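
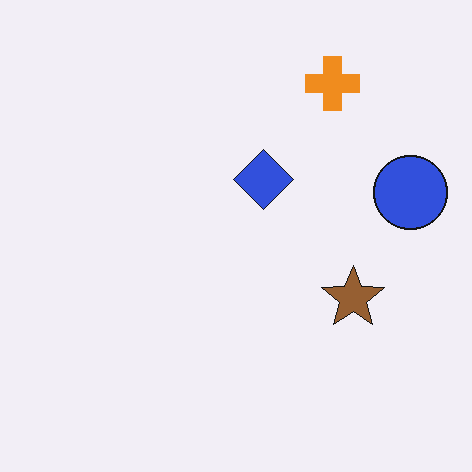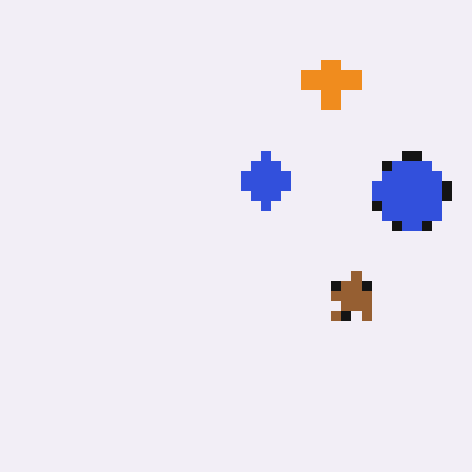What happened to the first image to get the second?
This is the original image heavily pixelated into large blocks.

Shapes are reduced to large square blocks; fine edges and outlines are lost — a downscale-then-upscale (mosaic) effect.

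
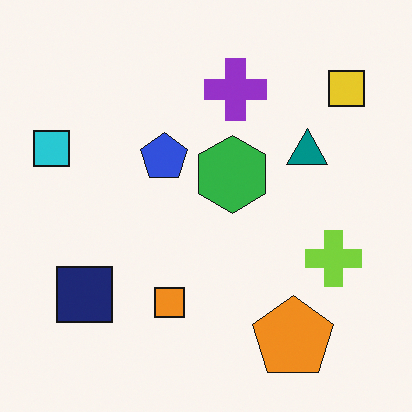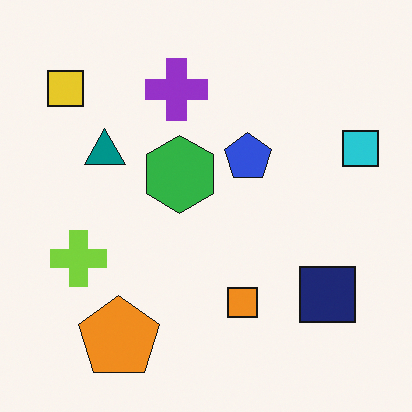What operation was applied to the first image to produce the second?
This is the original image flipped horizontally (left ↔ right).

The cyan square is in the left of the first image and the right of the second — shapes on opposite sides of the vertical midline have swapped in a mirror flip.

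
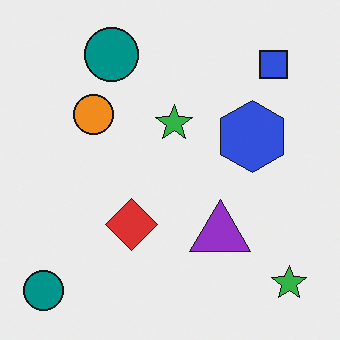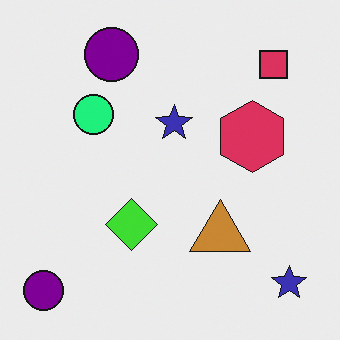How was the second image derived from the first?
This is the original image hue-shifted by a moderate amount.

Every shape's color has rotated by the same amount around the hue wheel — a uniform hue shift.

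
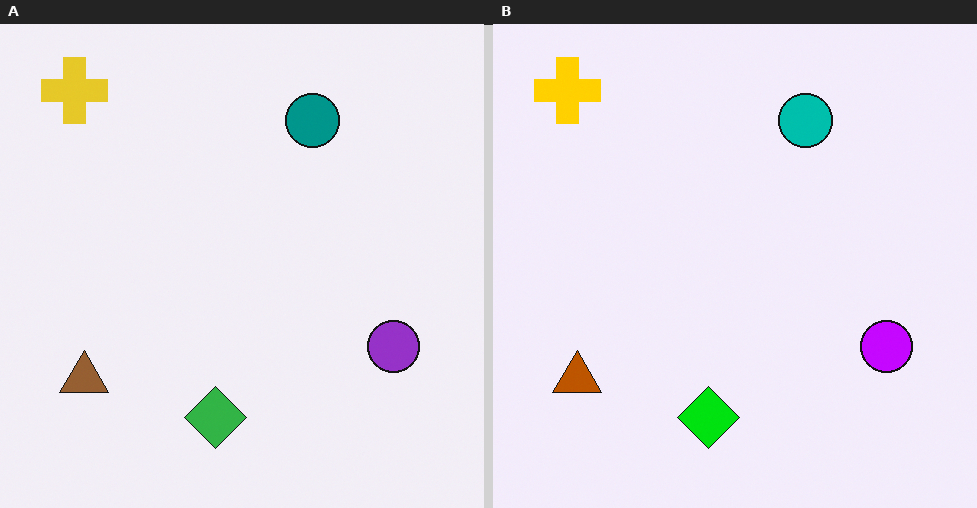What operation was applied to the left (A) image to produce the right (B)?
The transformation is: heavily oversaturated.

All colors are more vivid — a global saturation change.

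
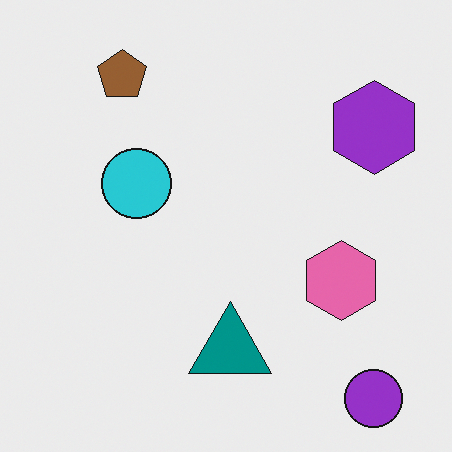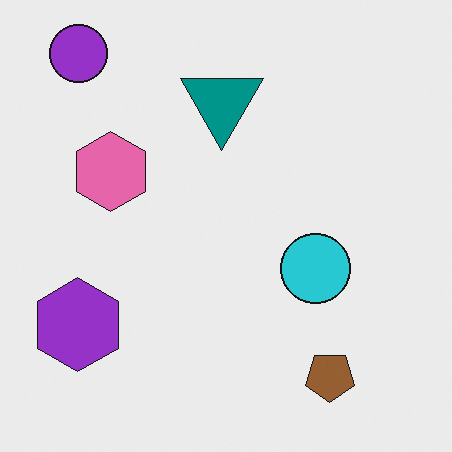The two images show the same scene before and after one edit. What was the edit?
The transformation is: rotated 180°.

The purple circle sits in the bottom-right of the first image and the top-left of the second — consistent with a whole-image 180° rotation.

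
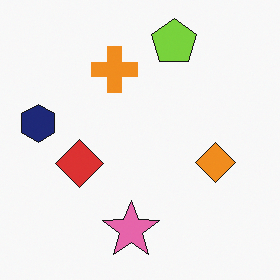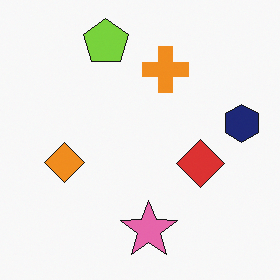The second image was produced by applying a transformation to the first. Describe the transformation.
It was flipped horizontally (left ↔ right).

The navy hexagon is in the left of the first image and the right of the second — shapes on opposite sides of the vertical midline have swapped in a mirror flip.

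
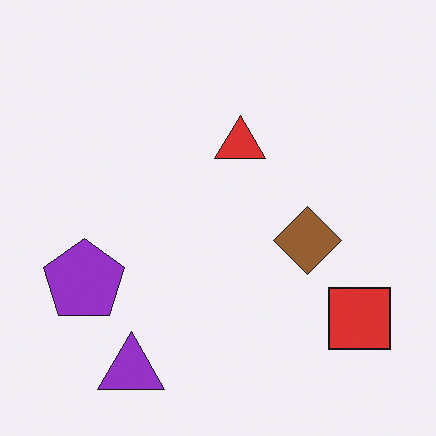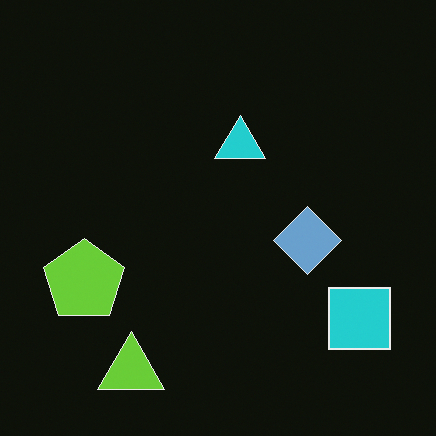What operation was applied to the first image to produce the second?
The image was color-inverted (negative).

The light background has become dark and every shape's color is its complement — a photographic negative.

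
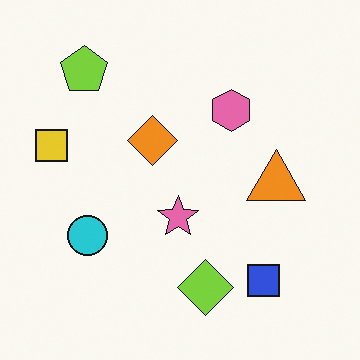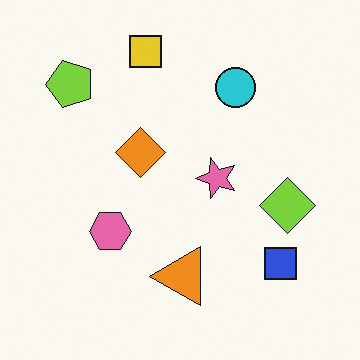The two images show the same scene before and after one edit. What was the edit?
It was transposed (reflected across the top-left ↔ bottom-right diagonal).

Shapes have swapped their row and column positions — what was in the top-right is now in the bottom-left — a diagonal reflection.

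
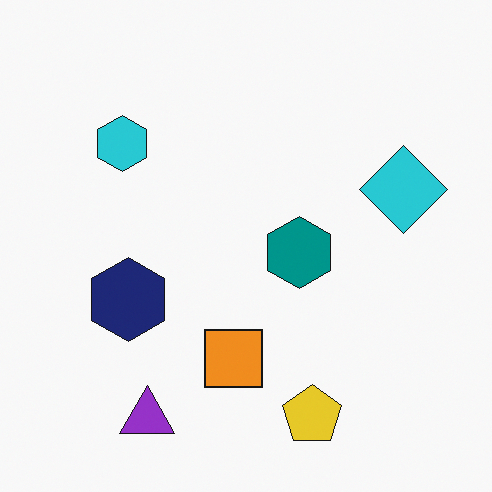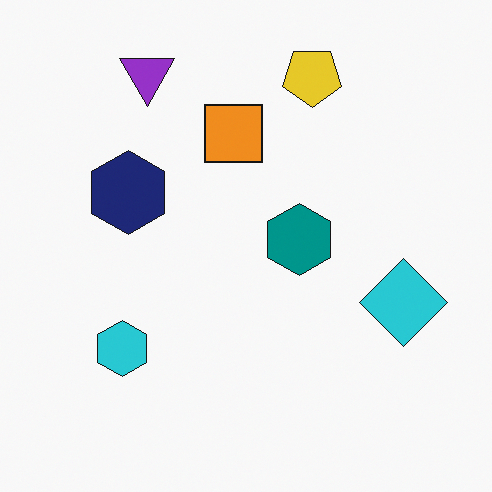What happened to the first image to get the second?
The transformation is: flipped vertically (top ↔ bottom).

The purple triangle is in the bottom-left of the first image and the top-left of the second — shapes on opposite sides of the horizontal midline have swapped in a mirror flip.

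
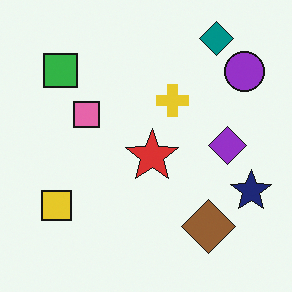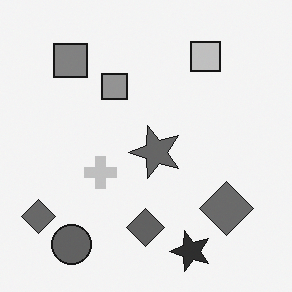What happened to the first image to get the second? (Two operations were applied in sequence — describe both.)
Converted to grayscale, then transposed (reflected across the top-left ↔ bottom-right diagonal).

All color is removed — every shape is now a shade of grey. Shapes have swapped their row and column positions — what was in the top-right is now in the bottom-left — a diagonal reflection.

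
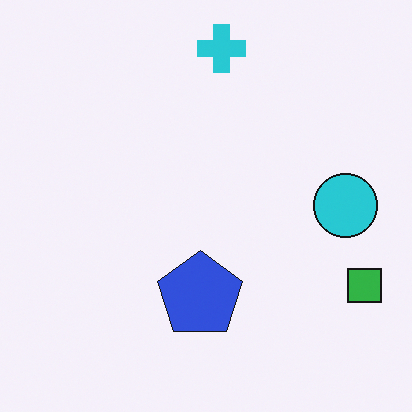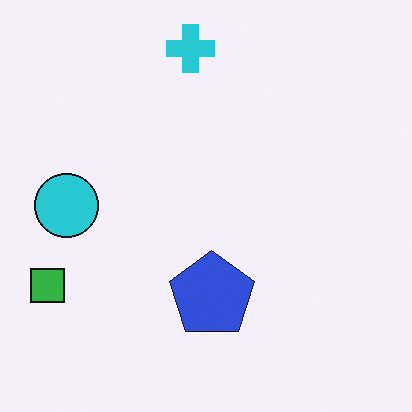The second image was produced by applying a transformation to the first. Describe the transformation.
It was flipped horizontally (left ↔ right).

The green square is in the bottom-right of the first image and the bottom-left of the second — shapes on opposite sides of the vertical midline have swapped in a mirror flip.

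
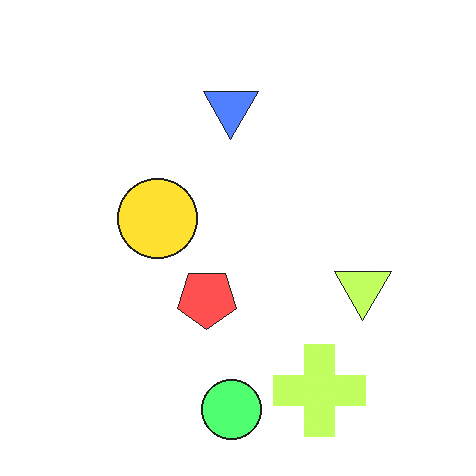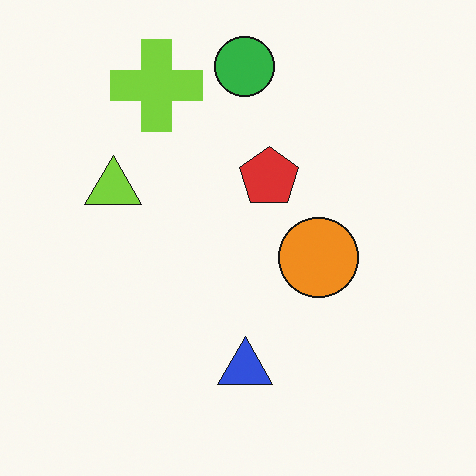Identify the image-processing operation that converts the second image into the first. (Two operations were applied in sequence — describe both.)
The transformation is: rotated 180°, then brightened a lot.

The lime cross sits in the top-left of the second image and the bottom-right of the first — consistent with a whole-image 180° rotation. Every pixel — background and shapes alike — is uniformly brightened.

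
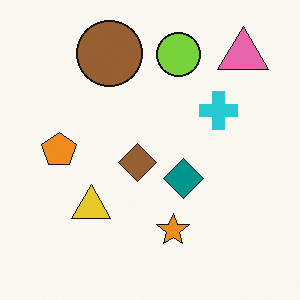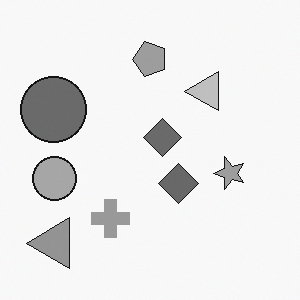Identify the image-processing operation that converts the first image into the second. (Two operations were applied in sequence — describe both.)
The image was converted to grayscale, then transposed (reflected across the top-left ↔ bottom-right diagonal).

All color is removed — every shape is now a shade of grey. Shapes have swapped their row and column positions — what was in the top-right is now in the bottom-left — a diagonal reflection.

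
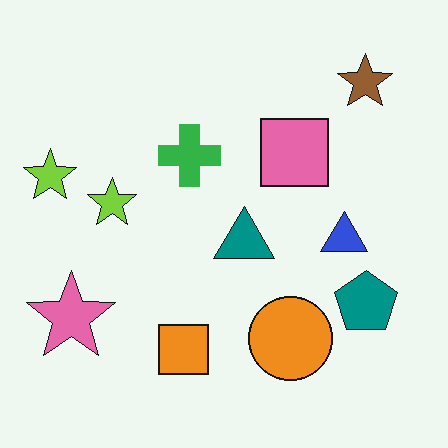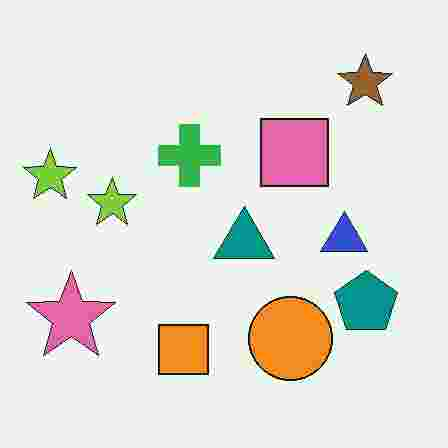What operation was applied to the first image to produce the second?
The transformation is: degraded with heavy JPEG compression.

Blocky 8×8 compression artifacts appear around shape edges and the flat background shows ringing — characteristic JPEG degradation.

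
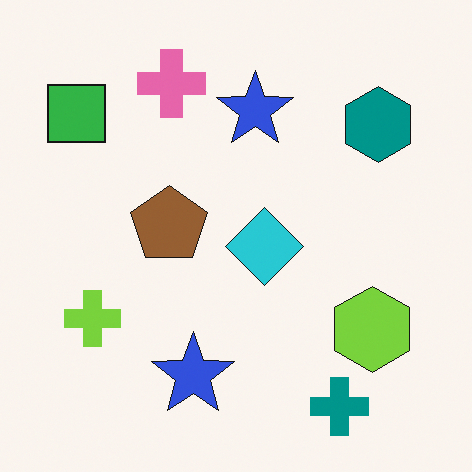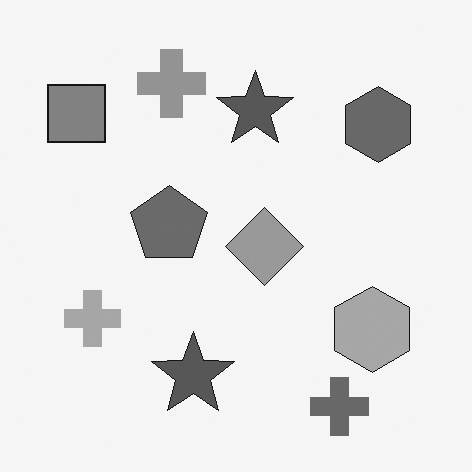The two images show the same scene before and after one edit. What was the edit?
This is the original image converted to grayscale.

All color is removed — every shape is now a shade of grey.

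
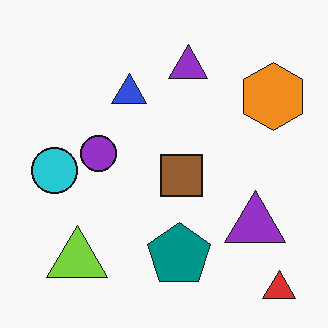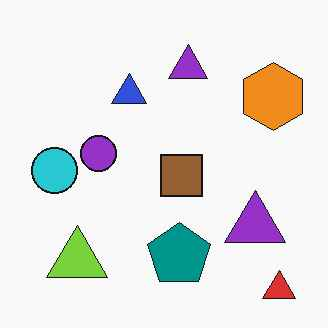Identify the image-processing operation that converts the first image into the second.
JPEG-compressed with visible artifacts.

Blocky 8×8 compression artifacts appear around shape edges and the flat background shows ringing — characteristic JPEG degradation.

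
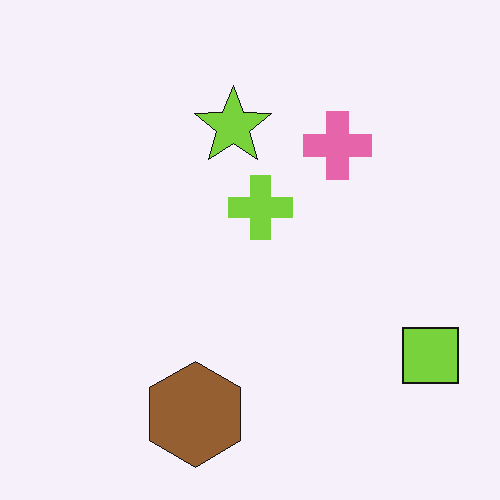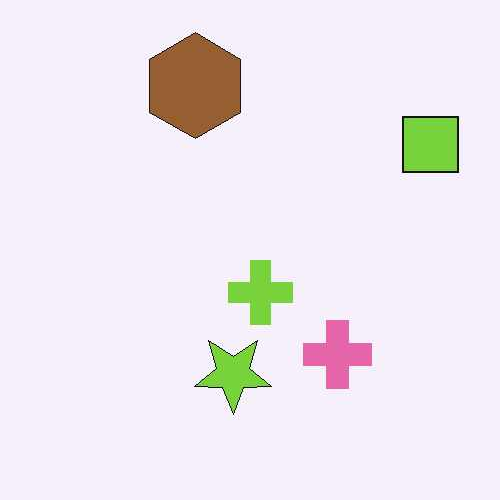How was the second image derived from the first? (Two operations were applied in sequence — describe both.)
The transformation is: JPEG-compressed with visible artifacts, then flipped vertically (top ↔ bottom).

Blocky 8×8 compression artifacts appear around shape edges and the flat background shows ringing — characteristic JPEG degradation. The brown hexagon is in the bottom of the first image and the top of the second — shapes on opposite sides of the horizontal midline have swapped in a mirror flip.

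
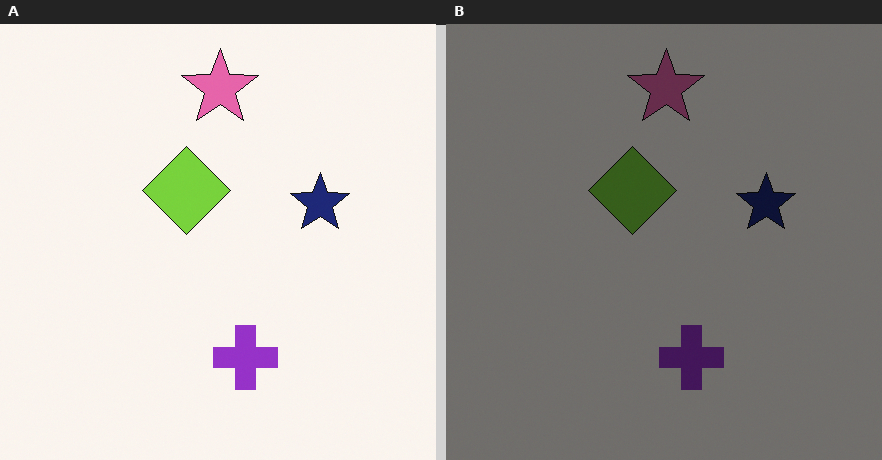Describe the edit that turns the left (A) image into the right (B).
Noticeably darkened.

Every pixel — background and shapes alike — is uniformly darkened.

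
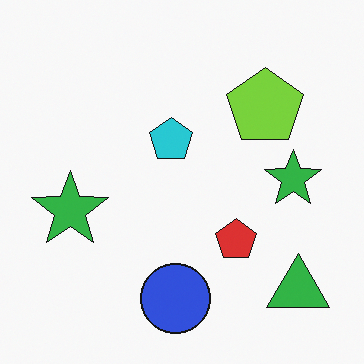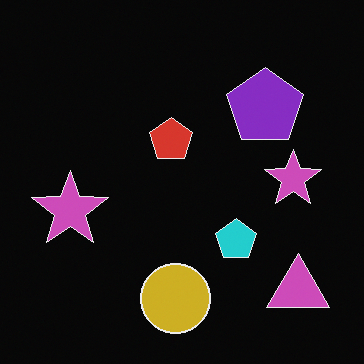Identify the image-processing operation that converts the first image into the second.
The transformation is: color-inverted (negative).

The light background has become dark and every shape's color is its complement — a photographic negative.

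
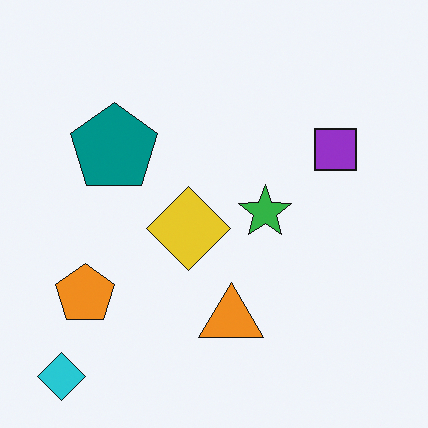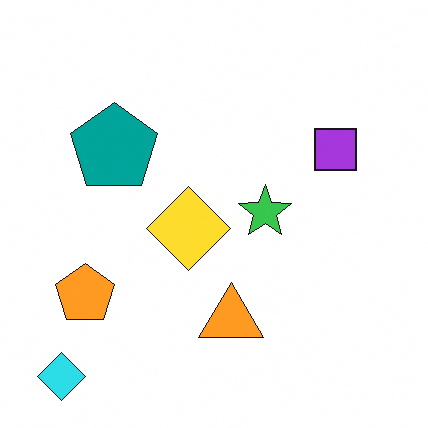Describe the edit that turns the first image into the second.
The transformation is: brightened a little.

Every pixel — background and shapes alike — is uniformly brightened.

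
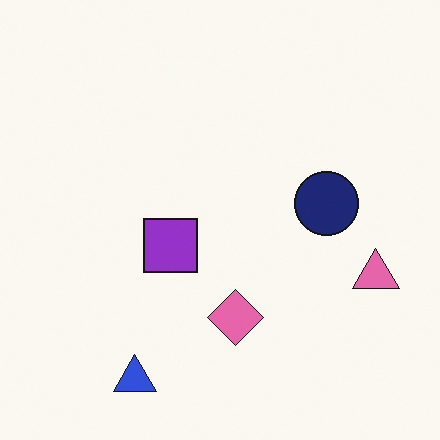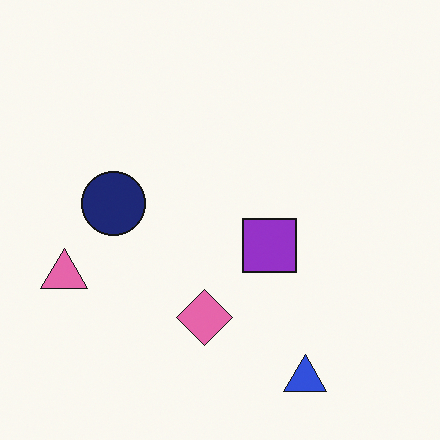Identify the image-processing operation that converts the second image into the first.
The first image is the second flipped horizontally (left ↔ right).

The pink triangle is in the left of the second image and the right of the first — shapes on opposite sides of the vertical midline have swapped in a mirror flip.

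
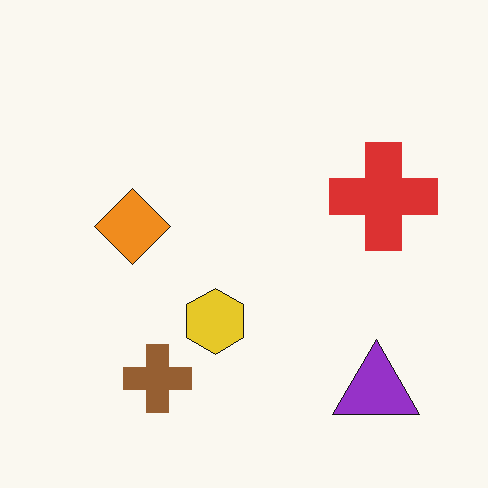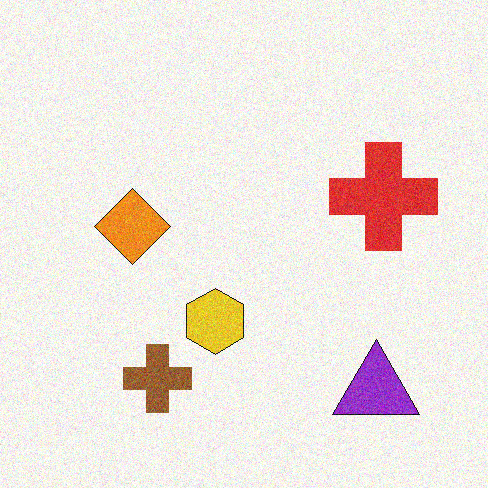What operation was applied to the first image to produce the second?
This is the original image degraded with moderate additive noise.

Random speckle covers the whole image, including the flat background.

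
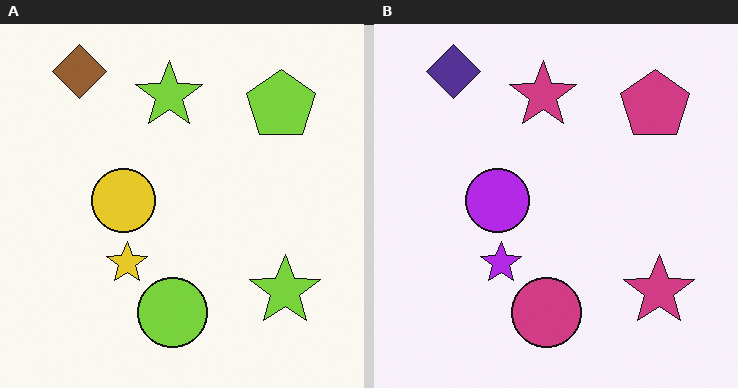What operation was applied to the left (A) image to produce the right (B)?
The transformation is: hue-shifted by a large amount.

Every shape's color has rotated by the same amount around the hue wheel — a uniform hue shift.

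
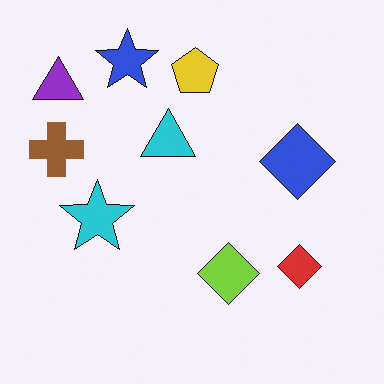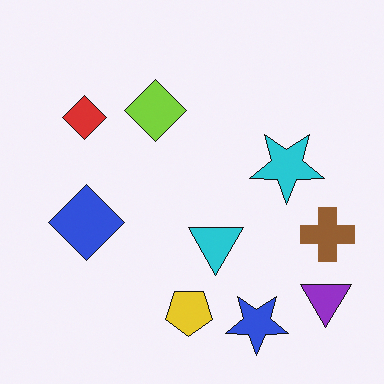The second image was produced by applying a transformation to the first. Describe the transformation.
This is the original image rotated 180°.

The purple triangle sits in the top-left of the first image and the bottom-right of the second — consistent with a whole-image 180° rotation.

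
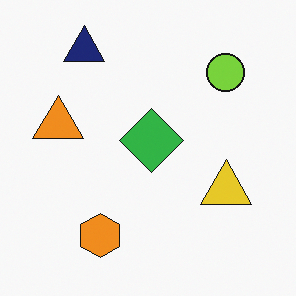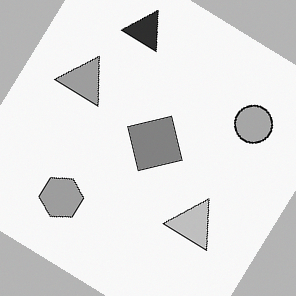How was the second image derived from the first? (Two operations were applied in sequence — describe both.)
The second image is the first converted to grayscale, then rotated clockwise by a large amount — several tens of degrees.

All color is removed — every shape is now a shade of grey. Every shape is tilted by the same angle and the image corners show triangular fill wedges — a whole-image rotation by a non-right angle.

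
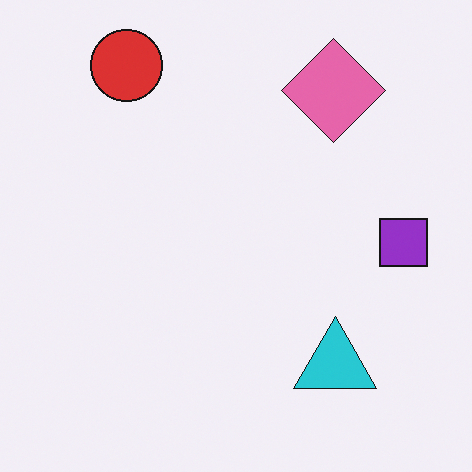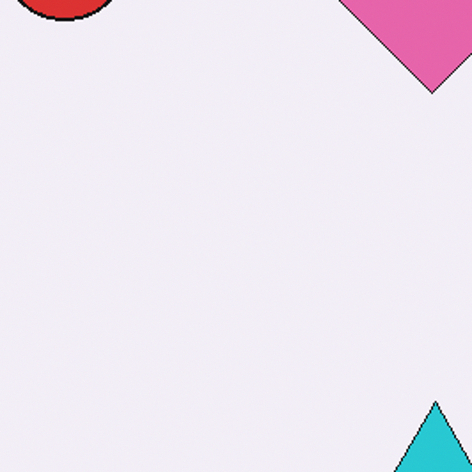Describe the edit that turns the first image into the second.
The image was cropped tightly and scaled back up.

The visible shapes are larger and the field of view is narrower; shapes near the original edges may be partly or wholly outside the frame — a crop-and-rescale.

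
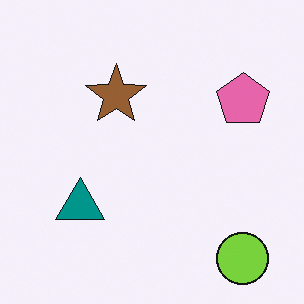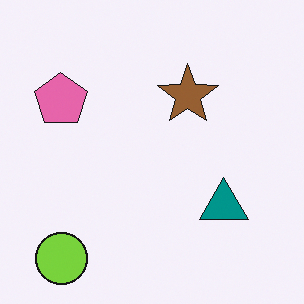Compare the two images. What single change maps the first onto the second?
Flipped horizontally (left ↔ right).

The pink pentagon is in the top-right of the first image and the top-left of the second — shapes on opposite sides of the vertical midline have swapped in a mirror flip.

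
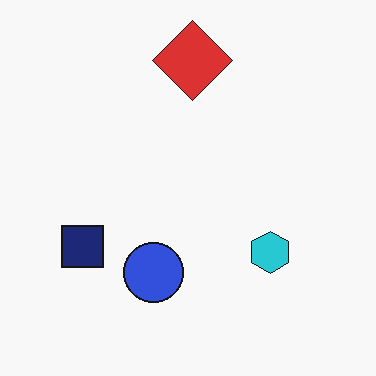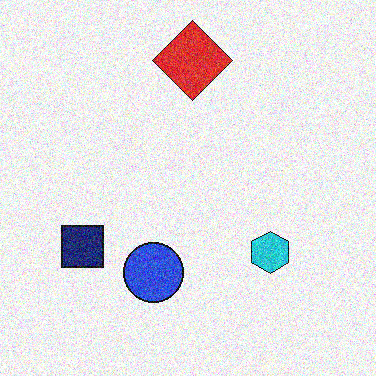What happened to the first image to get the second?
The second image is the first degraded with a thick layer of grain.

Random speckle covers the whole image, including the flat background.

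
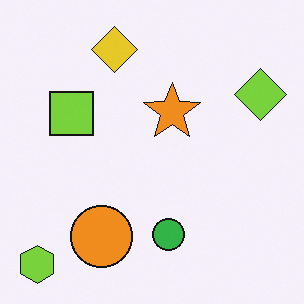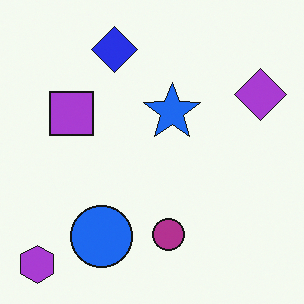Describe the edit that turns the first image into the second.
The image was hue-shifted by a large amount.

Every shape's color has rotated by the same amount around the hue wheel — a uniform hue shift.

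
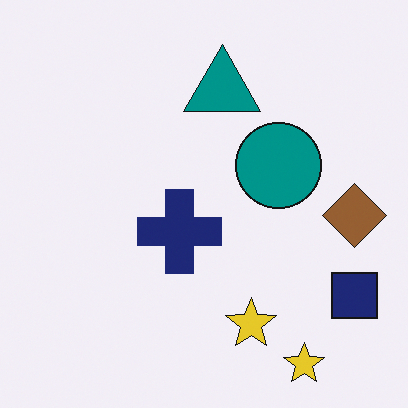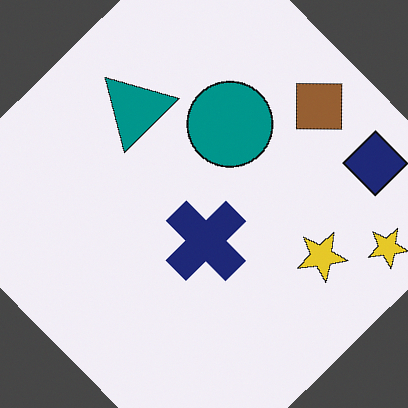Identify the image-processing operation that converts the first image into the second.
The second image is the first rotated counter-clockwise by a large amount — several tens of degrees.

Every shape is tilted by the same angle and the image corners show triangular fill wedges — a whole-image rotation by a non-right angle.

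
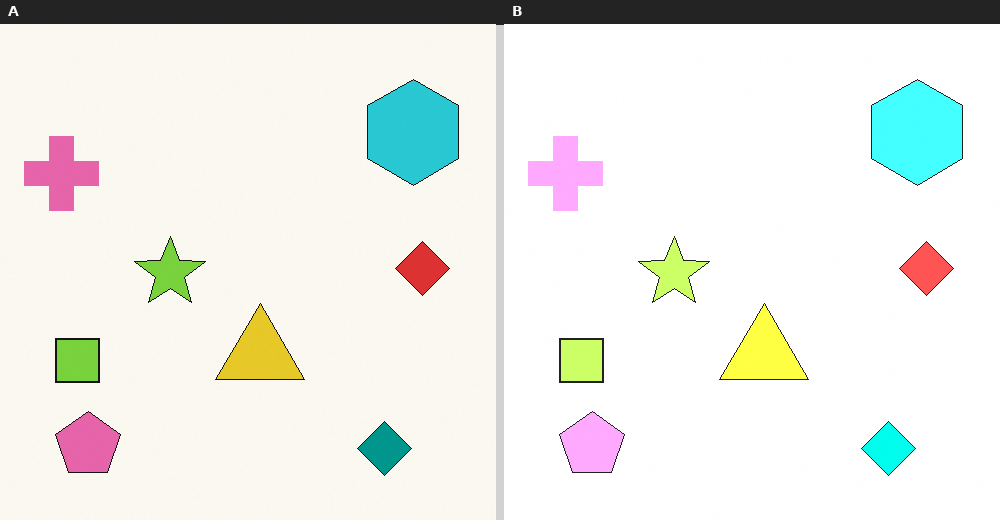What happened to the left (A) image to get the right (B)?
Noticeably brightened.

Every pixel — background and shapes alike — is uniformly brightened.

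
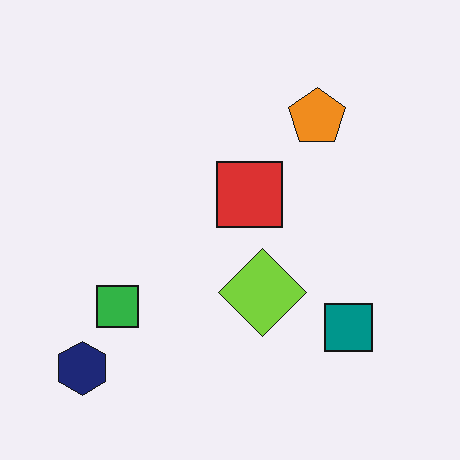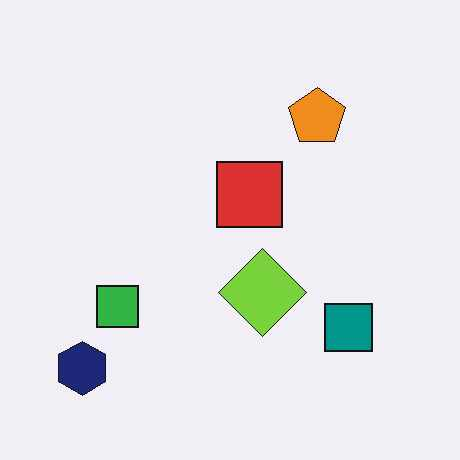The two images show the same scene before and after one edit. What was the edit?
The second image is the first JPEG-compressed with visible artifacts.

Blocky 8×8 compression artifacts appear around shape edges and the flat background shows ringing — characteristic JPEG degradation.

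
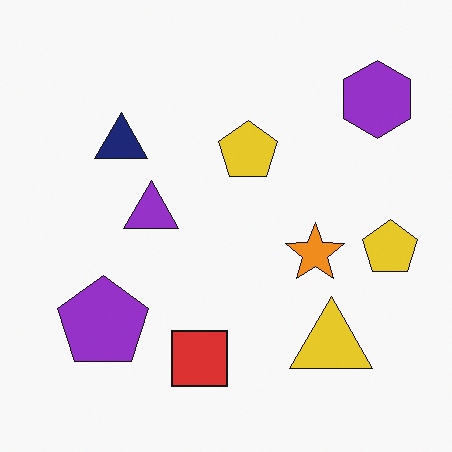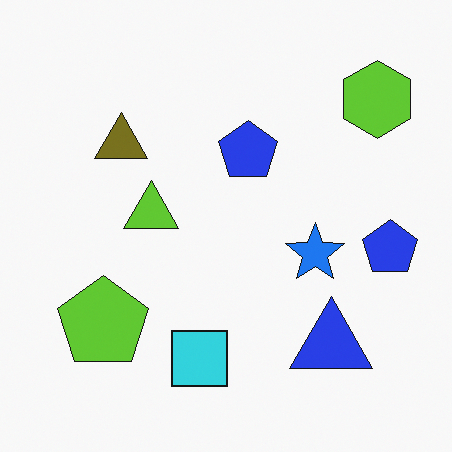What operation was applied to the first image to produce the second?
The image was hue-shifted through roughly half the color wheel.

Every shape's color has rotated by the same amount around the hue wheel — a uniform hue shift.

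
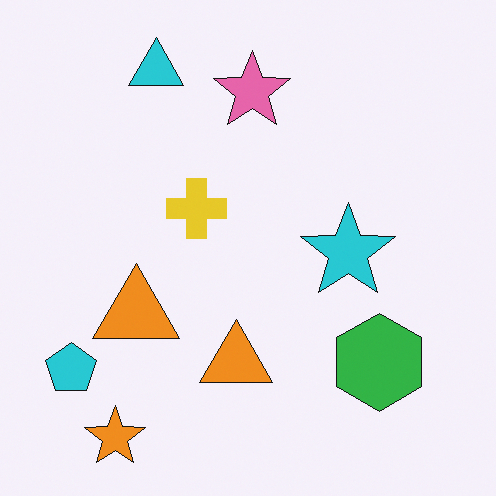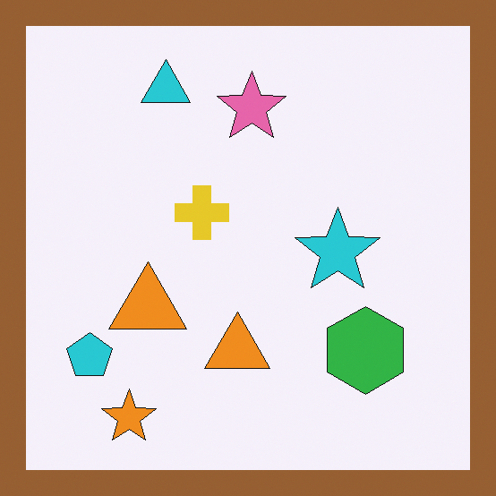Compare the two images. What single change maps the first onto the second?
Framed with a brown border.

A solid brown frame runs around the edge of the second image, with the content slightly shrunk inside it.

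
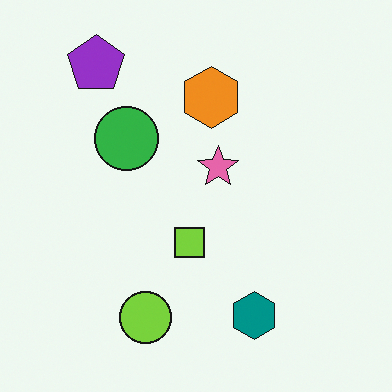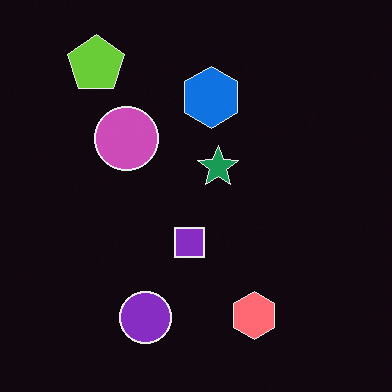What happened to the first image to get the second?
The image was color-inverted (negative).

The light background has become dark and every shape's color is its complement — a photographic negative.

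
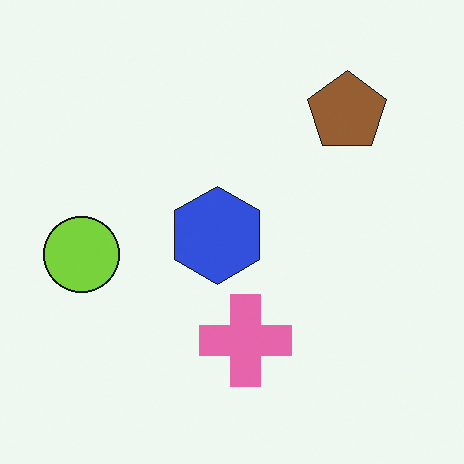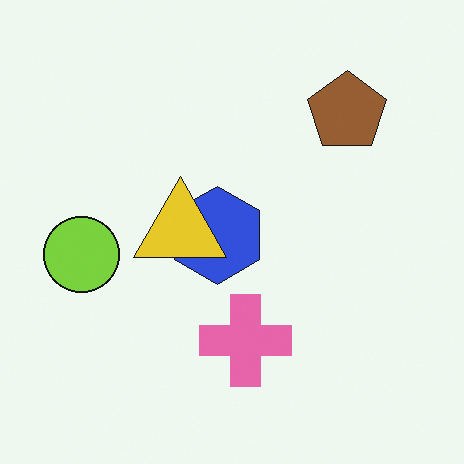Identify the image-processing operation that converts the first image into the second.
The second image is the first overlaid with an additional yellow triangle.

A yellow triangle appears in the second image that is absent from the first.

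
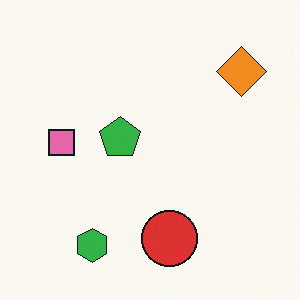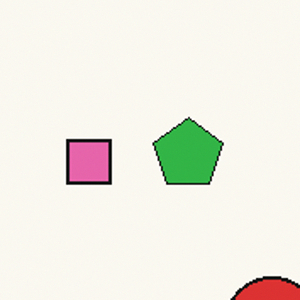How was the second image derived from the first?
This is the original image cropped tightly and scaled back up.

The visible shapes are larger and the field of view is narrower; shapes near the original edges may be partly or wholly outside the frame — a crop-and-rescale.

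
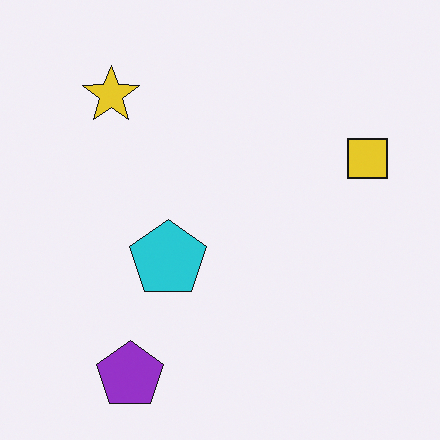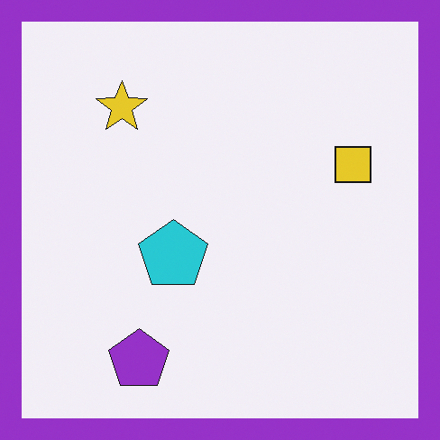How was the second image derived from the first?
It was framed with a purple border.

A solid purple frame runs around the edge of the second image, with the content slightly shrunk inside it.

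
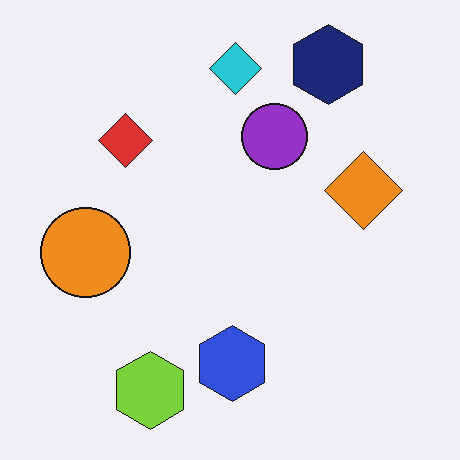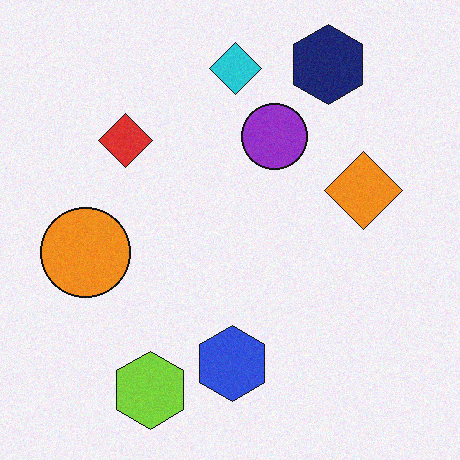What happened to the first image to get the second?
Degraded with subtle gaussian noise.

Random speckle covers the whole image, including the flat background.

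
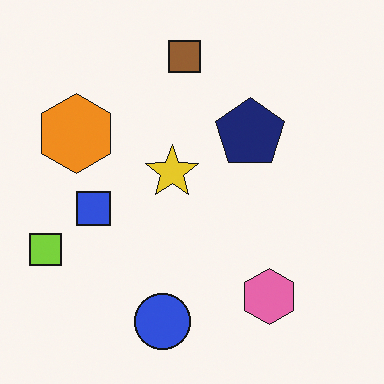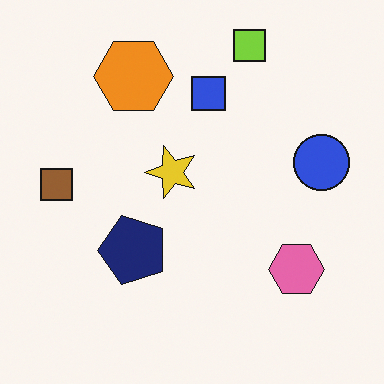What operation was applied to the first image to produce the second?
The image was transposed (reflected across the top-left ↔ bottom-right diagonal).

Shapes have swapped their row and column positions — what was in the top-right is now in the bottom-left — a diagonal reflection.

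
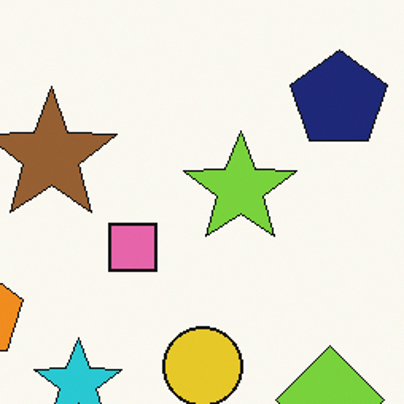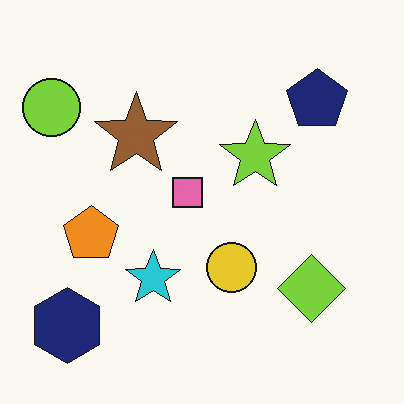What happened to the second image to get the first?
The first image is the second cropped to a modestly smaller region and rescaled.

The visible shapes are larger and the field of view is narrower; shapes near the original edges may be partly or wholly outside the frame — a crop-and-rescale.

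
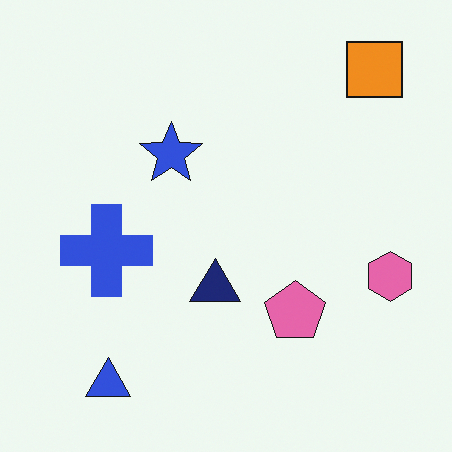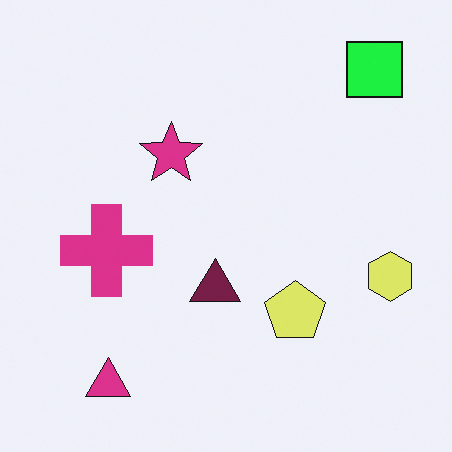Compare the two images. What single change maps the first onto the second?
The image was hue-shifted by a moderate amount.

Every shape's color has rotated by the same amount around the hue wheel — a uniform hue shift.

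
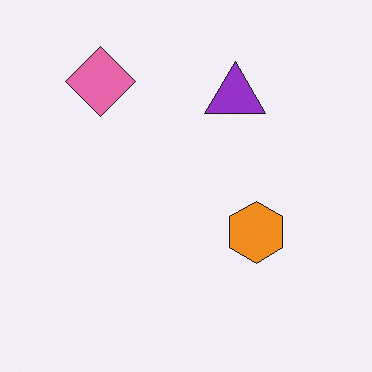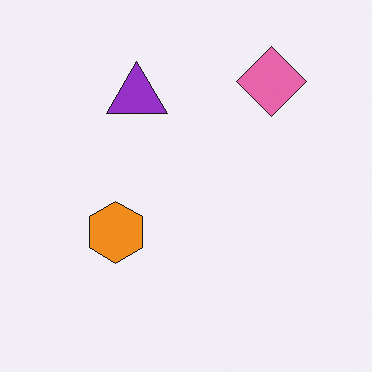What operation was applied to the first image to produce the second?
The transformation is: flipped horizontally (left ↔ right).

The pink diamond is in the top-left of the first image and the top-right of the second — shapes on opposite sides of the vertical midline have swapped in a mirror flip.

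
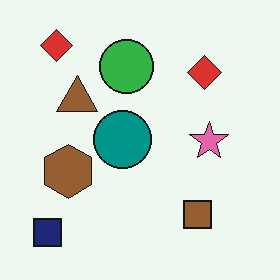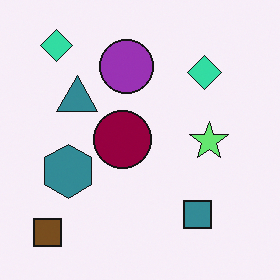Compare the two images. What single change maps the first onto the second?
Hue-shifted by a large amount.

Every shape's color has rotated by the same amount around the hue wheel — a uniform hue shift.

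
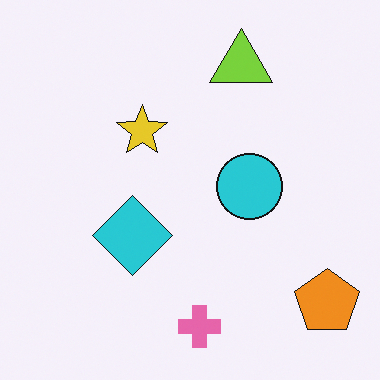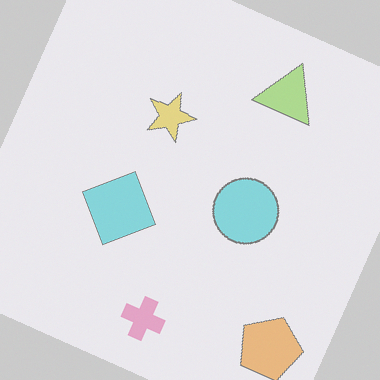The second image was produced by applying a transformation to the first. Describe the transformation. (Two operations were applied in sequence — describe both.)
The image was rotated clockwise by a clearly visible amount, then washed out (contrast reduced).

Every shape is tilted by the same angle and the image corners show triangular fill wedges — a whole-image rotation by a non-right angle. Tones are pushed toward mid-grey across the whole image — a global contrast change.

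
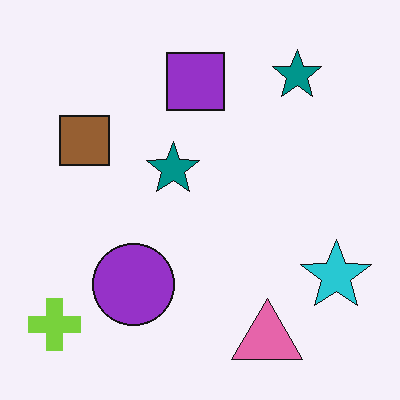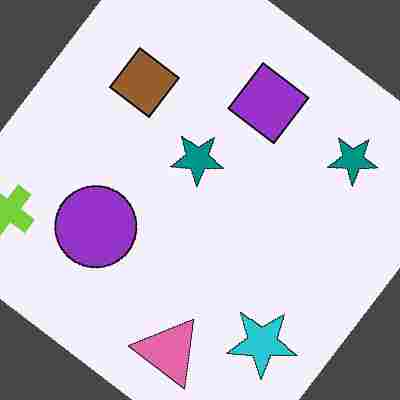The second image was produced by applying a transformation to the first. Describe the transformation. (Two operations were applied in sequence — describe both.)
It was rotated clockwise by a large amount — several tens of degrees, then degraded with heavy JPEG compression.

Every shape is tilted by the same angle and the image corners show triangular fill wedges — a whole-image rotation by a non-right angle. Blocky 8×8 compression artifacts appear around shape edges and the flat background shows ringing — characteristic JPEG degradation.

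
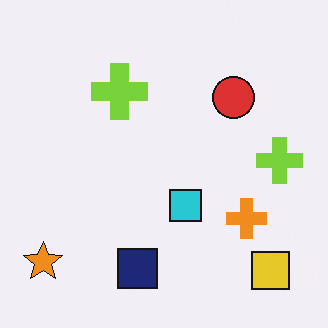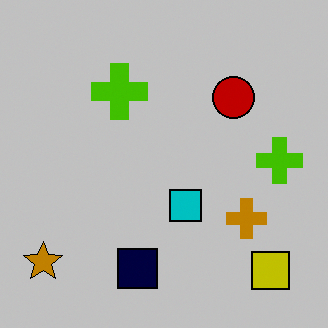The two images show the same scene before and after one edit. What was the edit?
It was heavily posterized to just a handful of flat colors.

Each flat color has snapped to a coarser quantized level — most visibly, the near-white background has dropped to a flat grey.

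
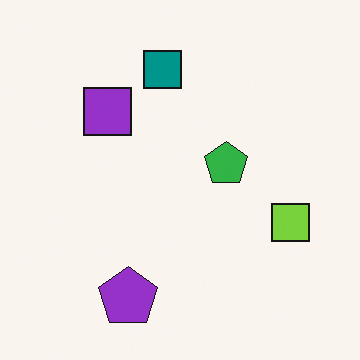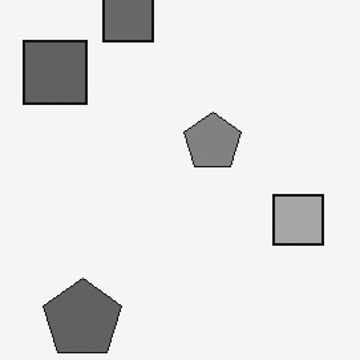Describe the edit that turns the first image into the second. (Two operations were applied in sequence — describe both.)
The image was cropped to a modestly smaller region and rescaled, then converted to grayscale.

The visible shapes are larger and the field of view is narrower; shapes near the original edges may be partly or wholly outside the frame — a crop-and-rescale. All color is removed — every shape is now a shade of grey.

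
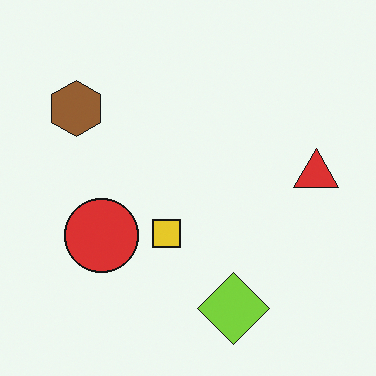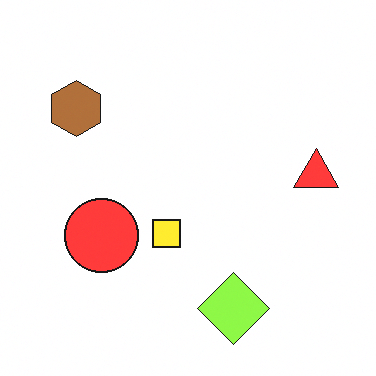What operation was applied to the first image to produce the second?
Brightened a little.

Every pixel — background and shapes alike — is uniformly brightened.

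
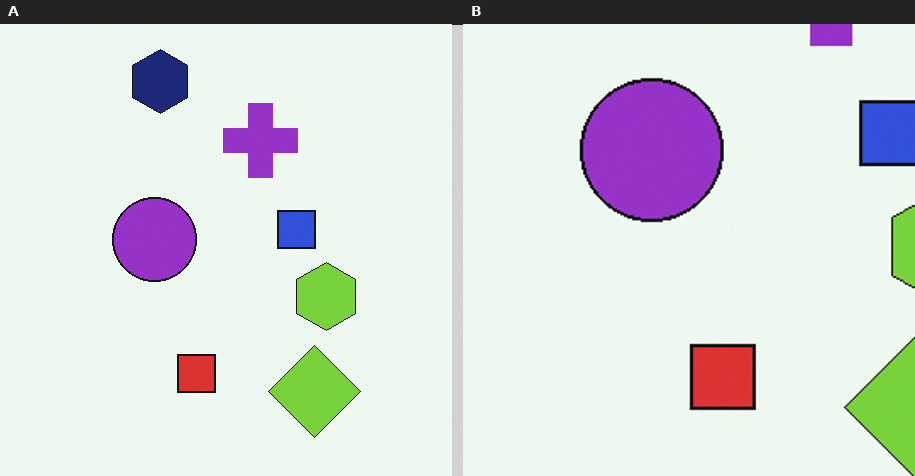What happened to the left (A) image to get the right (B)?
Cropped tightly and scaled back up.

The visible shapes are larger and the field of view is narrower; shapes near the original edges may be partly or wholly outside the frame — a crop-and-rescale.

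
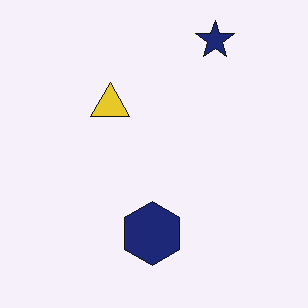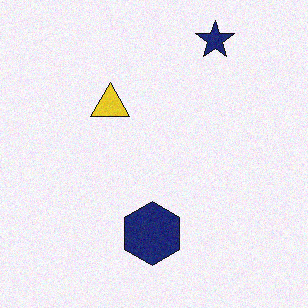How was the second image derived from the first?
The transformation is: degraded with subtle gaussian noise.

Random speckle covers the whole image, including the flat background.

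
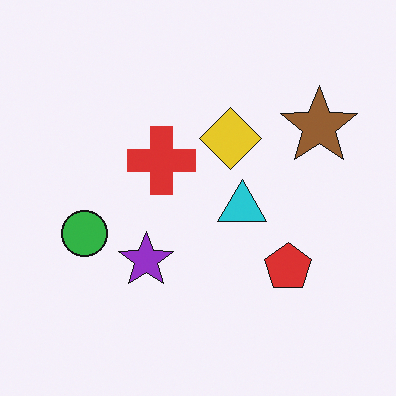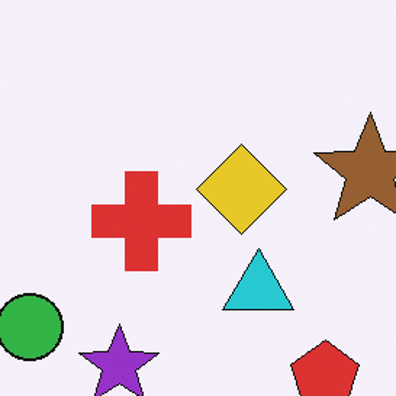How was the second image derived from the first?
It was cropped to a modestly smaller region and rescaled.

The visible shapes are larger and the field of view is narrower; shapes near the original edges may be partly or wholly outside the frame — a crop-and-rescale.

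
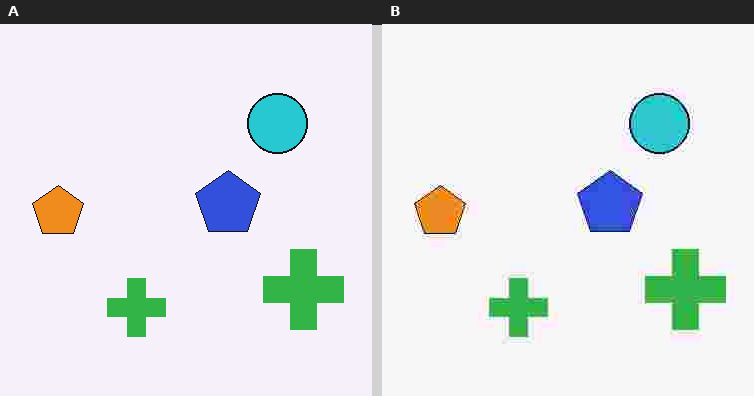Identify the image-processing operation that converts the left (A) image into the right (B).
The image was degraded with heavy JPEG compression.

Blocky 8×8 compression artifacts appear around shape edges and the flat background shows ringing — characteristic JPEG degradation.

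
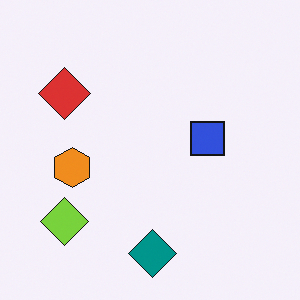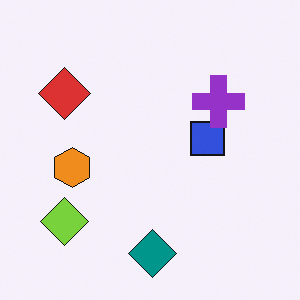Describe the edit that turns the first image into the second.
It was overlaid with an additional purple cross.

A purple cross appears in the second image that is absent from the first.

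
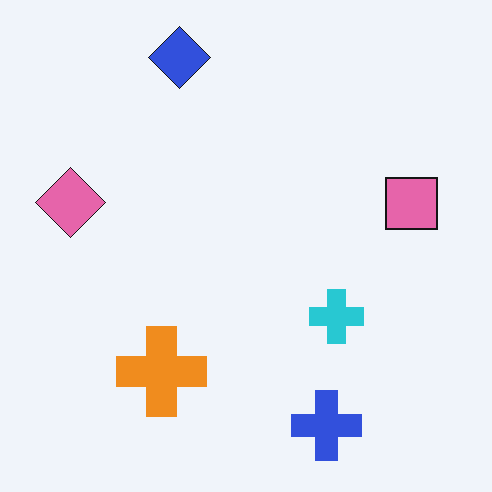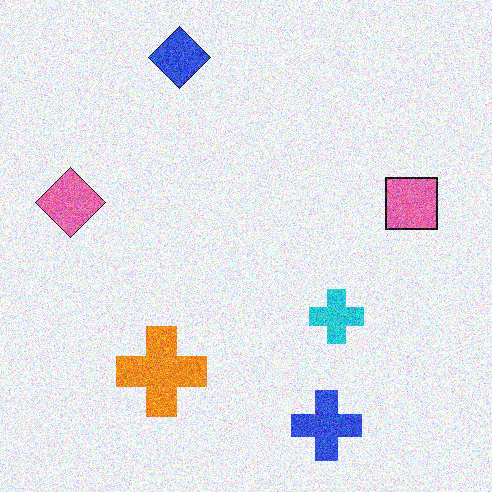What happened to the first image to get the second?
It was degraded with heavy additive noise.

Random speckle covers the whole image, including the flat background.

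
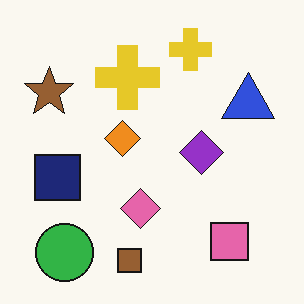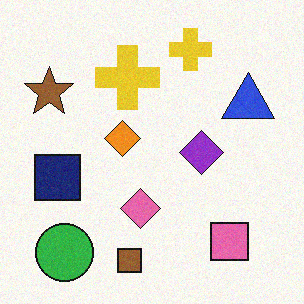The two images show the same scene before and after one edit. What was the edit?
The second image is the first degraded with subtle gaussian noise.

Random speckle covers the whole image, including the flat background.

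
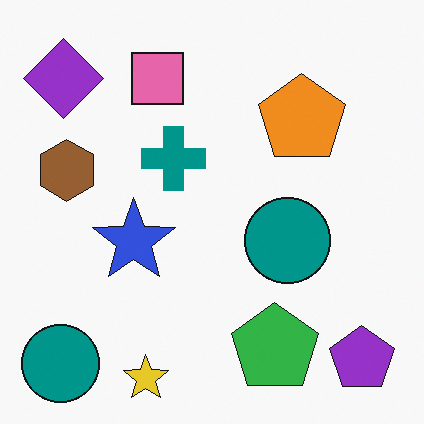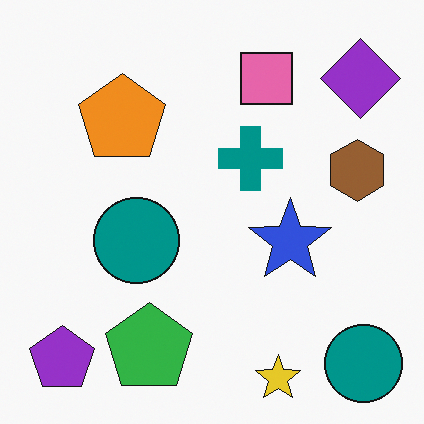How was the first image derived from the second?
Flipped horizontally (left ↔ right).

The purple pentagon is in the bottom-left of the second image and the bottom-right of the first — shapes on opposite sides of the vertical midline have swapped in a mirror flip.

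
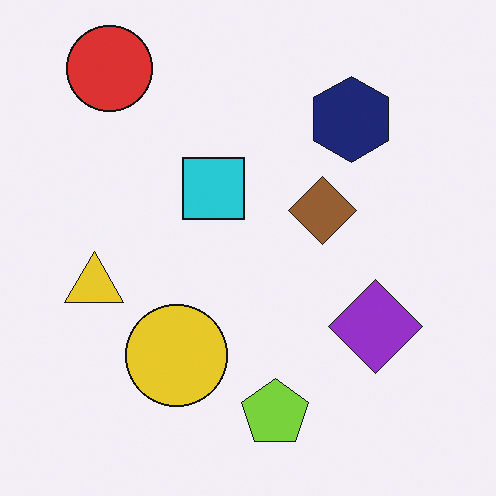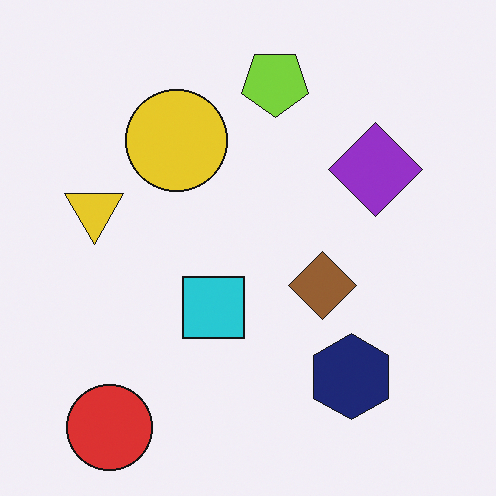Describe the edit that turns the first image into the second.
The image was flipped vertically (top ↔ bottom).

The red circle is in the top-left of the first image and the bottom-left of the second — shapes on opposite sides of the horizontal midline have swapped in a mirror flip.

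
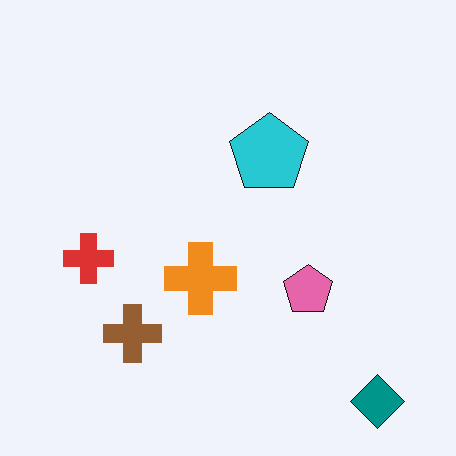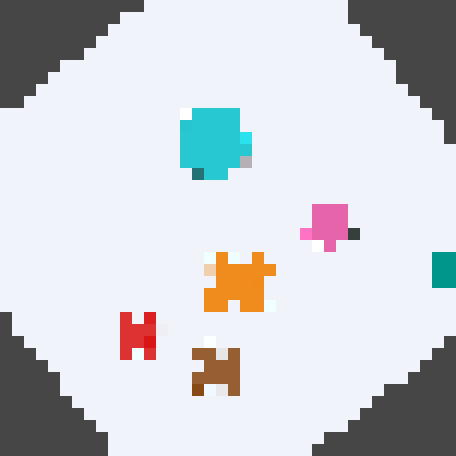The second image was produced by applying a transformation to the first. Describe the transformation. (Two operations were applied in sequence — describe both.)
This is the original image rotated counter-clockwise by a large amount — several tens of degrees, then heavily pixelated into large blocks.

Every shape is tilted by the same angle and the image corners show triangular fill wedges — a whole-image rotation by a non-right angle. Shapes are reduced to large square blocks; fine edges and outlines are lost — a downscale-then-upscale (mosaic) effect.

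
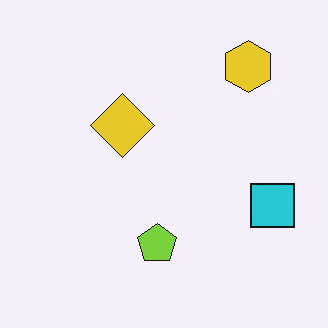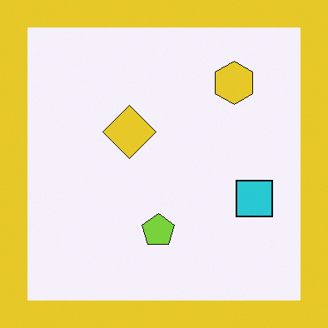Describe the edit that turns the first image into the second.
This is the original image framed with a yellow border.

A solid yellow frame runs around the edge of the second image, with the content slightly shrunk inside it.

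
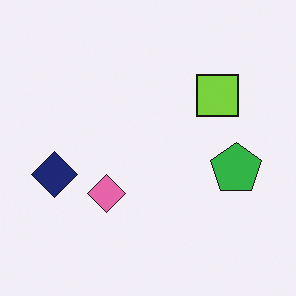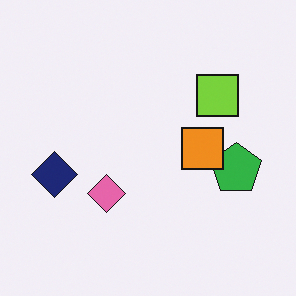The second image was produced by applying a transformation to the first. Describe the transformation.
This is the original image overlaid with an additional orange square.

An orange square appears in the second image that is absent from the first.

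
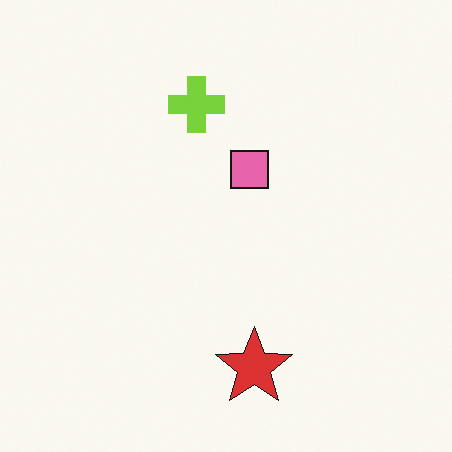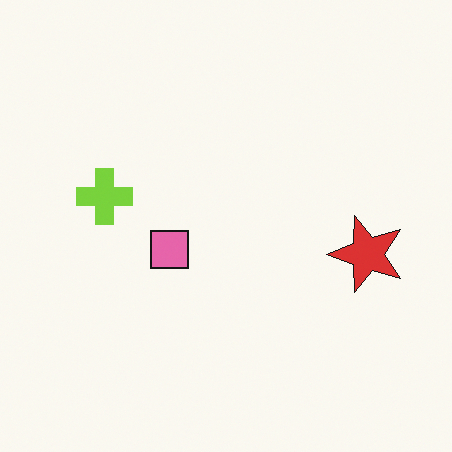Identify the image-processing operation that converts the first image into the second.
This is the original image transposed (reflected across the top-left ↔ bottom-right diagonal).

Shapes have swapped their row and column positions — what was in the top-right is now in the bottom-left — a diagonal reflection.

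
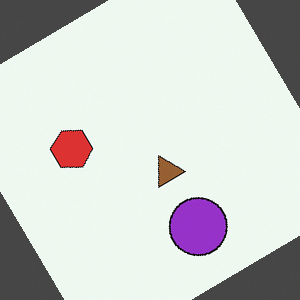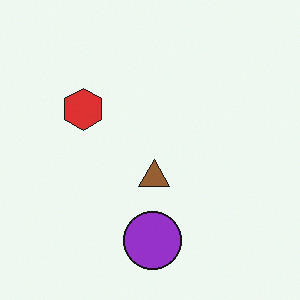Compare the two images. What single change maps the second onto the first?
This is the original image rotated counter-clockwise by a large amount — several tens of degrees.

Every shape is tilted by the same angle and the image corners show triangular fill wedges — a whole-image rotation by a non-right angle.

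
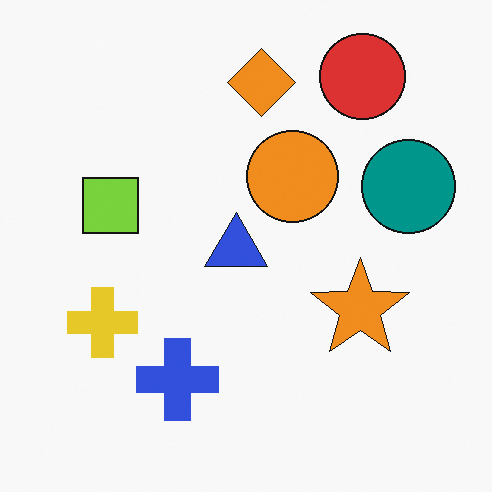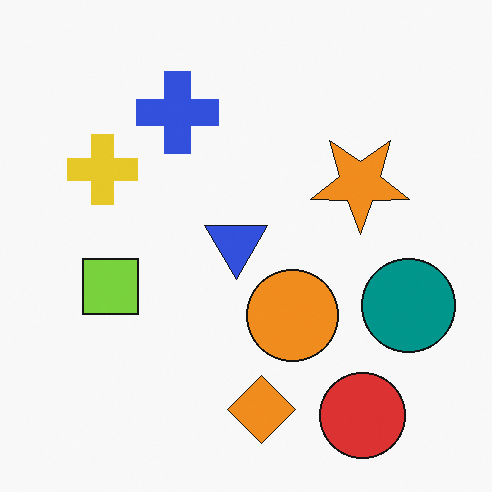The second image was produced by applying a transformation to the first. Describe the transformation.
This is the original image flipped vertically (top ↔ bottom).

The red circle is in the top-right of the first image and the bottom-right of the second — shapes on opposite sides of the horizontal midline have swapped in a mirror flip.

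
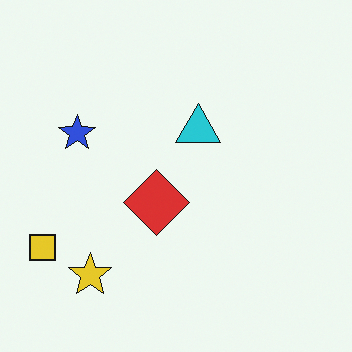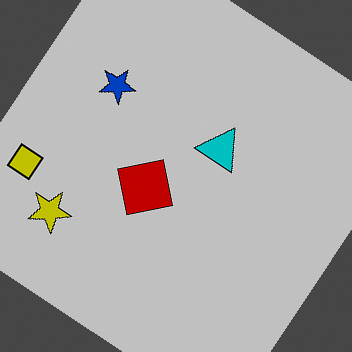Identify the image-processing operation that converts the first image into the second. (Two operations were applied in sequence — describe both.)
The image was heavily posterized to just a handful of flat colors, then rotated clockwise by a large amount — several tens of degrees.

Each flat color has snapped to a coarser quantized level — most visibly, the near-white background has dropped to a flat grey. Every shape is tilted by the same angle and the image corners show triangular fill wedges — a whole-image rotation by a non-right angle.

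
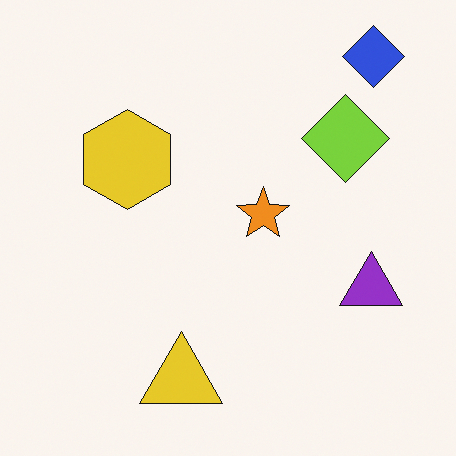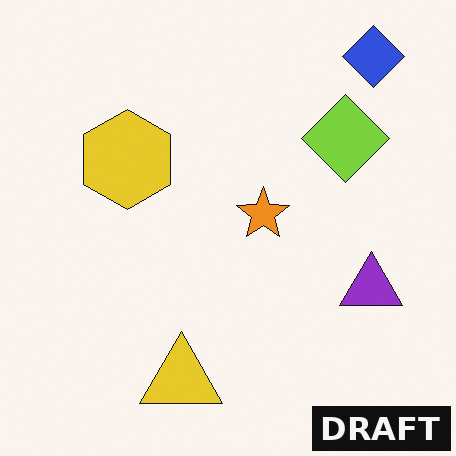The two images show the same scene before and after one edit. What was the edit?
It was watermarked with the text "DRAFT" in the lower-right corner.

A dark label reading "DRAFT" appears in the lower-right corner.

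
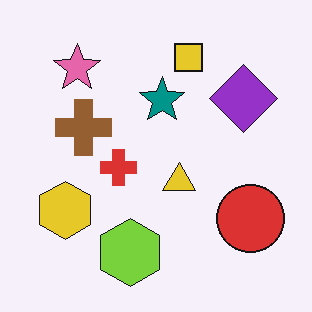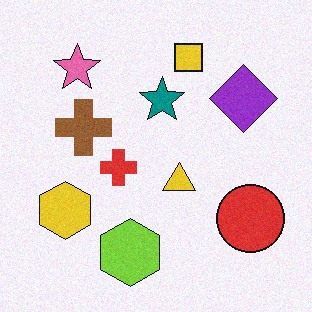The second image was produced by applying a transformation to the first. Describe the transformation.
It was degraded with light additive noise.

Random speckle covers the whole image, including the flat background.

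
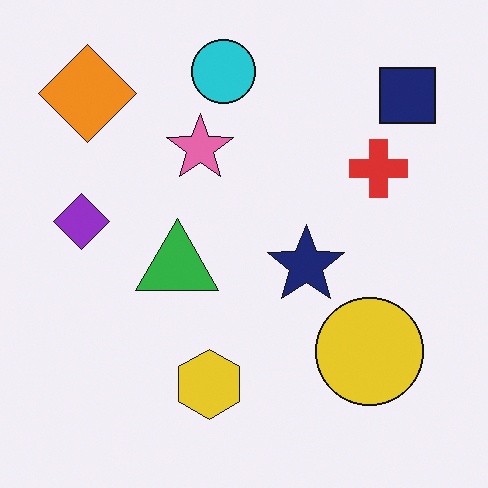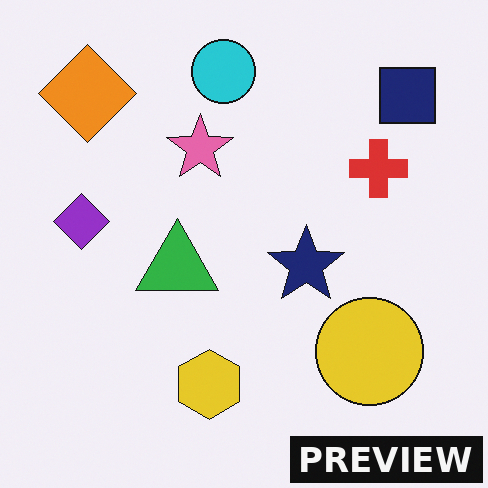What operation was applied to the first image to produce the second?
The transformation is: watermarked with the text "PREVIEW" in the lower-right corner.

A dark label reading "PREVIEW" appears in the lower-right corner.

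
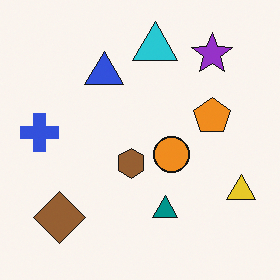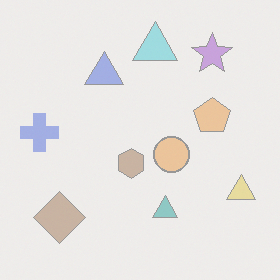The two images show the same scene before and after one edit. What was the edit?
Washed out (contrast reduced).

Tones are pushed toward mid-grey across the whole image — a global contrast change.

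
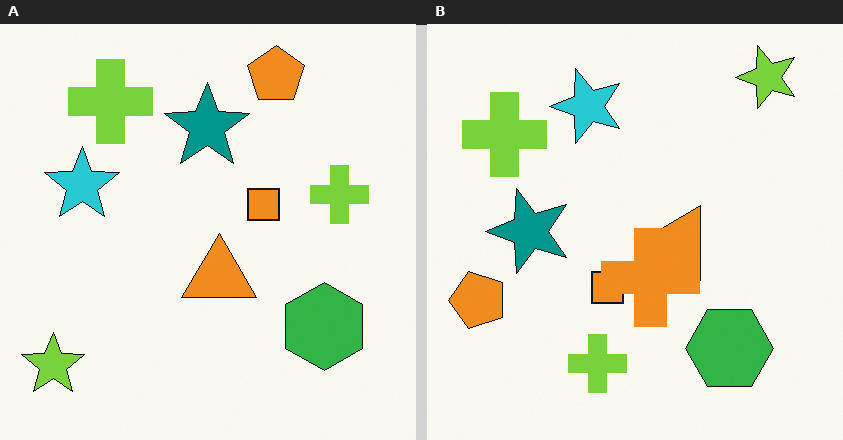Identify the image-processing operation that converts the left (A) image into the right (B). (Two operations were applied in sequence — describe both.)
It was transposed (reflected across the top-left ↔ bottom-right diagonal), then overlaid with an additional orange cross.

Shapes have swapped their row and column positions — what was in the top-right is now in the bottom-left — a diagonal reflection. An orange cross appears in the right (B) image that is absent from the left (A).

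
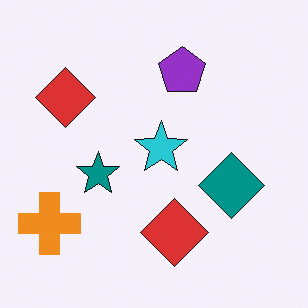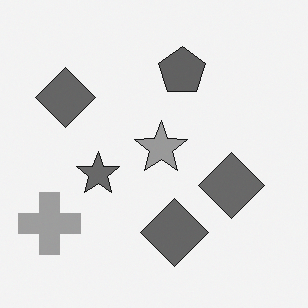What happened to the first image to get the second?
The image was converted to grayscale.

All color is removed — every shape is now a shade of grey.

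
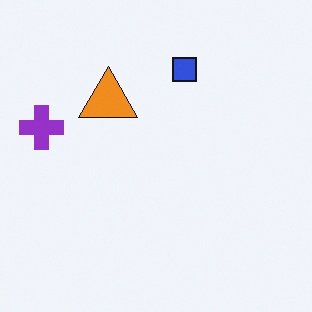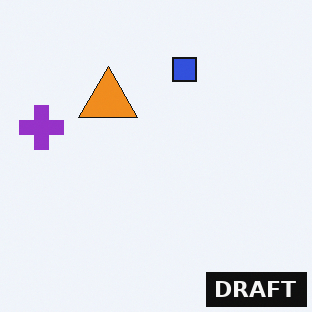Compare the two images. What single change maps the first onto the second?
The image was watermarked with the text "DRAFT" in the lower-right corner.

A dark label reading "DRAFT" appears in the lower-right corner.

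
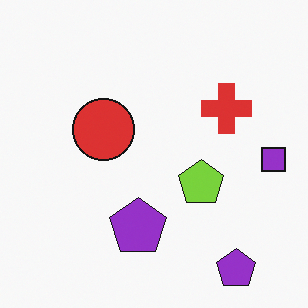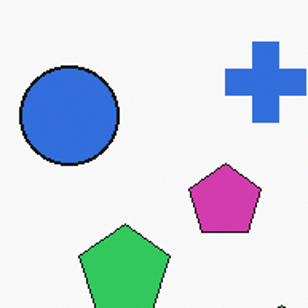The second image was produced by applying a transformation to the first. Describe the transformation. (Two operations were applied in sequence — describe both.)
It was cropped slightly and scaled back up, then hue-shifted by a large amount.

The visible shapes are larger and the field of view is narrower; shapes near the original edges may be partly or wholly outside the frame — a crop-and-rescale. Every shape's color has rotated by the same amount around the hue wheel — a uniform hue shift.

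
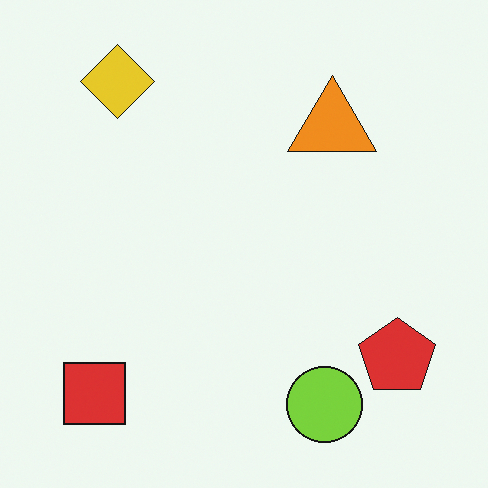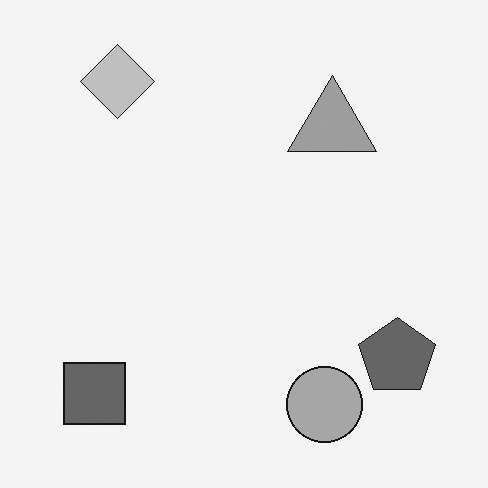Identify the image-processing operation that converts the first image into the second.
Converted to grayscale.

All color is removed — every shape is now a shade of grey.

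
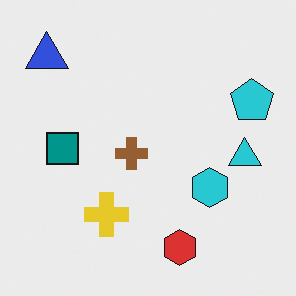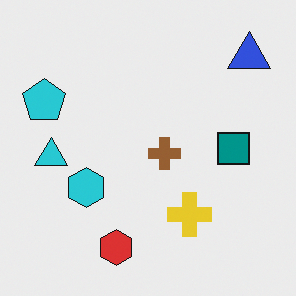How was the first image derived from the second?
Flipped horizontally (left ↔ right).

The cyan pentagon is in the left of the second image and the right of the first — shapes on opposite sides of the vertical midline have swapped in a mirror flip.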